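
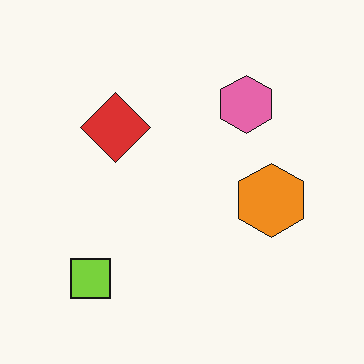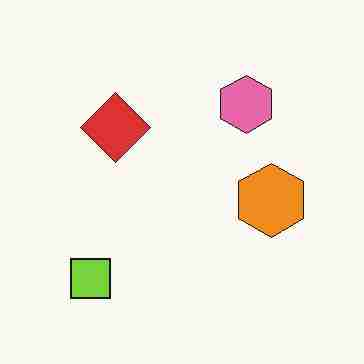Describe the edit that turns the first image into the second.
The transformation is: heavily JPEG-compressed with obvious blocking artifacts.

Blocky 8×8 compression artifacts appear around shape edges and the flat background shows ringing — characteristic JPEG degradation.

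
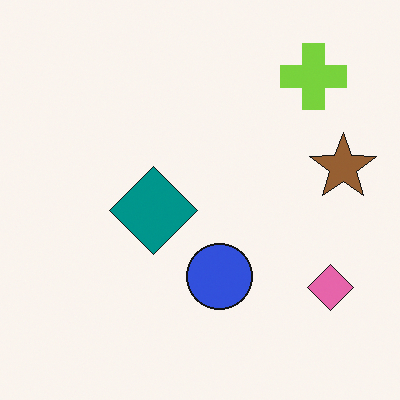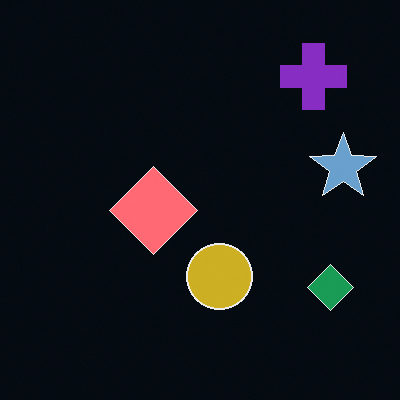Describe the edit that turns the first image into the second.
It was color-inverted (negative).

The light background has become dark and every shape's color is its complement — a photographic negative.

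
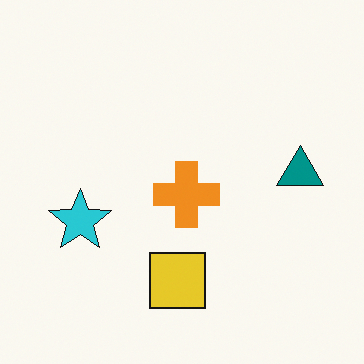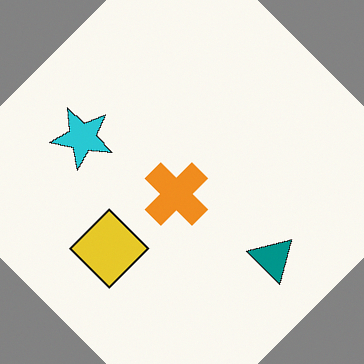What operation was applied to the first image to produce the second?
The transformation is: rotated clockwise by a large amount — several tens of degrees.

Every shape is tilted by the same angle and the image corners show triangular fill wedges — a whole-image rotation by a non-right angle.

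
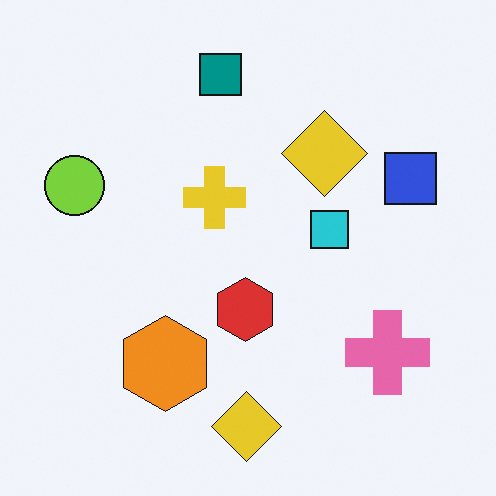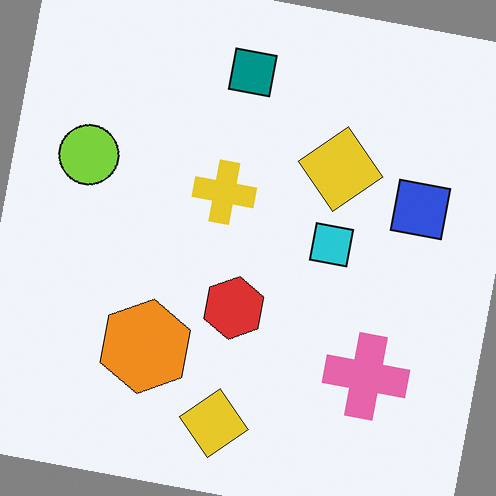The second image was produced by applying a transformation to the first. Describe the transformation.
The transformation is: rotated clockwise by a slight angle.

Every shape is tilted by the same angle and the image corners show triangular fill wedges — a whole-image rotation by a non-right angle.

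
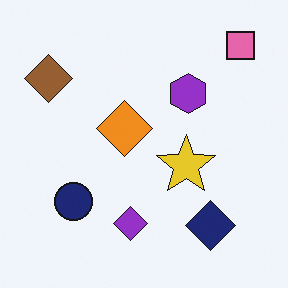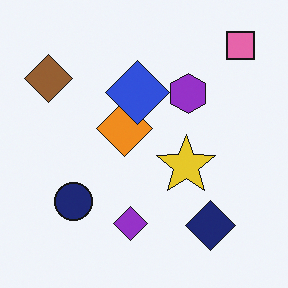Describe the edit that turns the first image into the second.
The transformation is: overlaid with an additional blue diamond.

A blue diamond appears in the second image that is absent from the first.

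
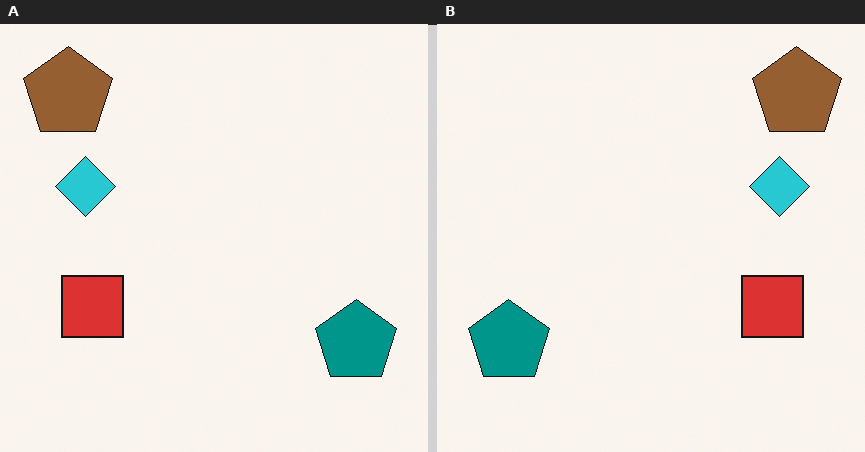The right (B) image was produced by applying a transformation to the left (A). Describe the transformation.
The right (B) image is the left (A) flipped horizontally (left ↔ right).

The brown pentagon is in the top-left of the left (A) image and the top-right of the right (B) — shapes on opposite sides of the vertical midline have swapped in a mirror flip.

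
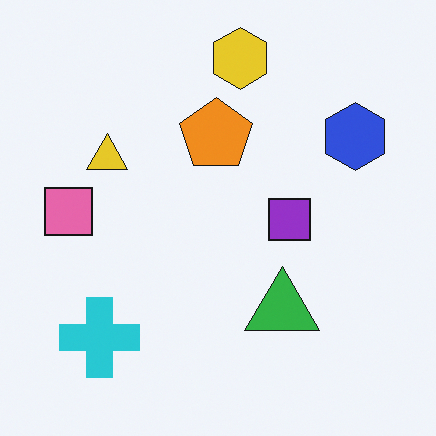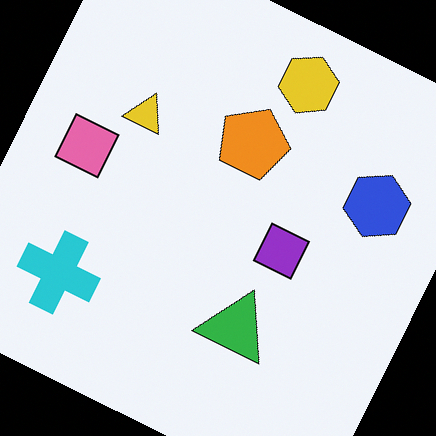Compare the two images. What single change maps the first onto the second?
The image was rotated clockwise by a moderate amount.

Every shape is tilted by the same angle and the image corners show triangular fill wedges — a whole-image rotation by a non-right angle.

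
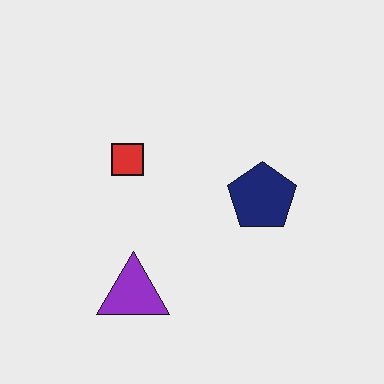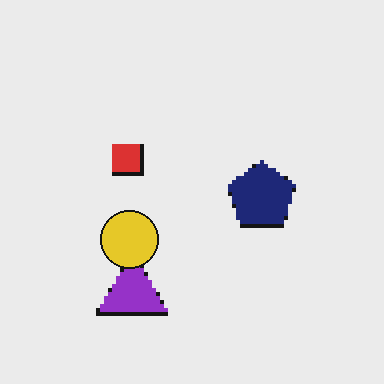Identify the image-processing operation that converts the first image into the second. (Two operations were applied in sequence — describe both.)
The transformation is: lightly pixelated (a mild mosaic effect), then overlaid with an additional yellow circle.

Shapes are reduced to large square blocks; fine edges and outlines are lost — a downscale-then-upscale (mosaic) effect. A yellow circle appears in the second image that is absent from the first.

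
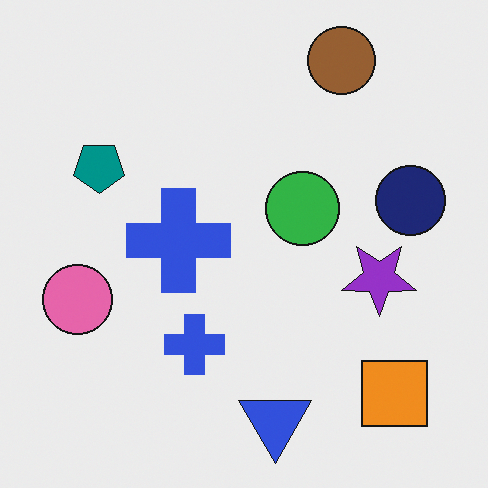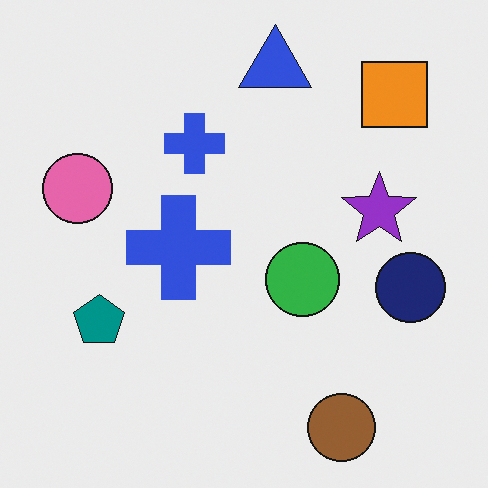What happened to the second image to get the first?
Flipped vertically (top ↔ bottom).

The brown circle is in the bottom-right of the second image and the top-right of the first — shapes on opposite sides of the horizontal midline have swapped in a mirror flip.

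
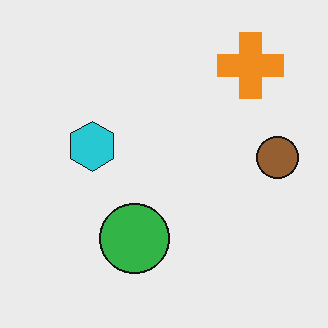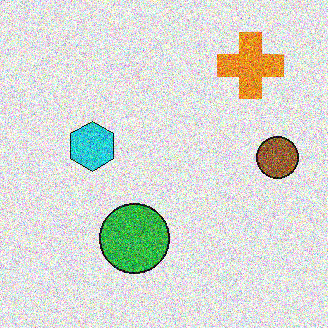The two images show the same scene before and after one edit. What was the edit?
Degraded with strong gaussian noise.

Random speckle covers the whole image, including the flat background.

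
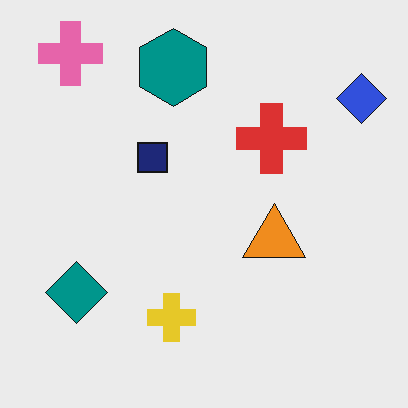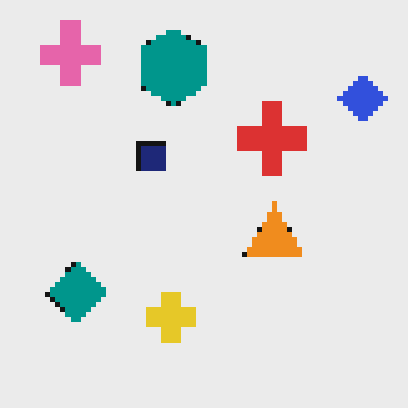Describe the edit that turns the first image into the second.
The second image is the first lightly pixelated (a mild mosaic effect).

Shapes are reduced to large square blocks; fine edges and outlines are lost — a downscale-then-upscale (mosaic) effect.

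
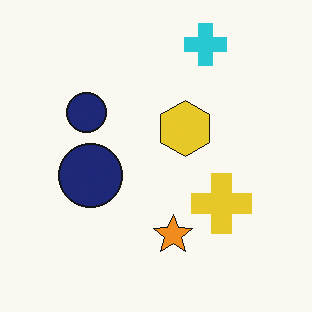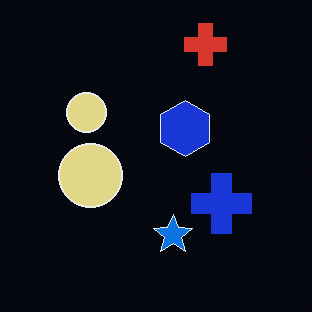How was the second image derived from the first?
Color-inverted (negative).

The light background has become dark and every shape's color is its complement — a photographic negative.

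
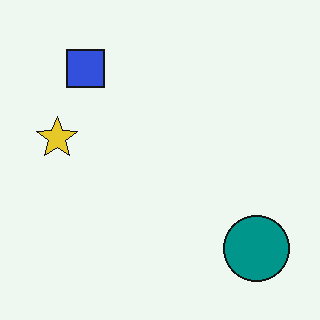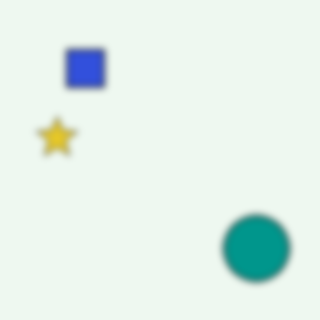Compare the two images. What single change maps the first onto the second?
It was noticeably gaussian-blurred.

Shape edges and outlines are uniformly softened across the whole image.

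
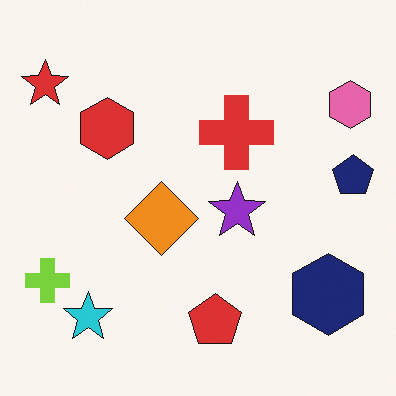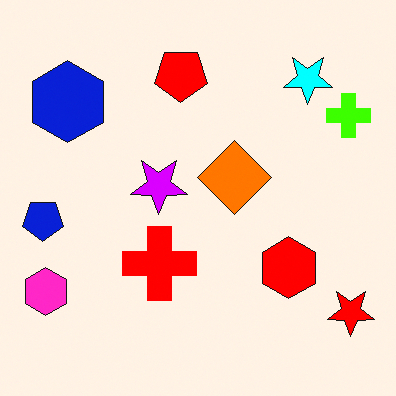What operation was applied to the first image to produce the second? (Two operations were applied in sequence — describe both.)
The image was rotated 180°, then heavily oversaturated.

The red star sits in the top-left of the first image and the bottom-right of the second — consistent with a whole-image 180° rotation. All colors are more vivid — a global saturation change.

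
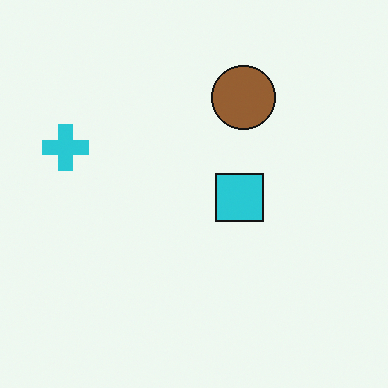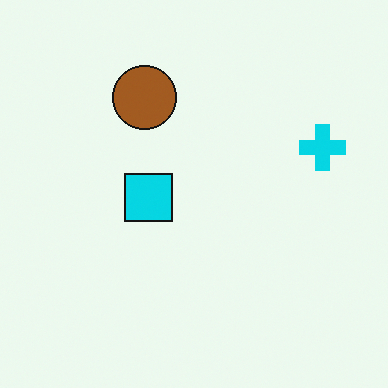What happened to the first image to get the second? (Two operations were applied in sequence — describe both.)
It was flipped horizontally (left ↔ right), then slightly oversaturated.

The cyan cross is in the left of the first image and the right of the second — shapes on opposite sides of the vertical midline have swapped in a mirror flip. All colors are more vivid — a global saturation change.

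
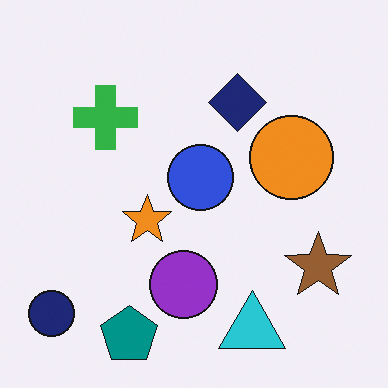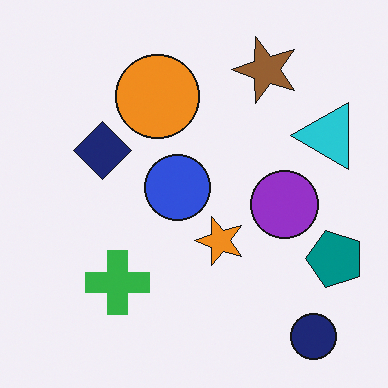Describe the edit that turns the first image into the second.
The second image is the first rotated 90° counter-clockwise.

The navy circle sits in the bottom-left of the first image and the bottom-right of the second — consistent with a whole-image 90° counter-clockwise rotation.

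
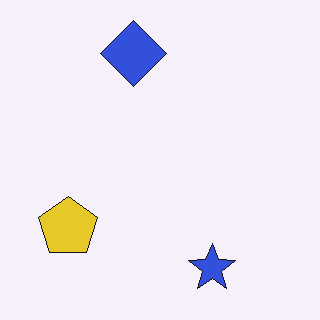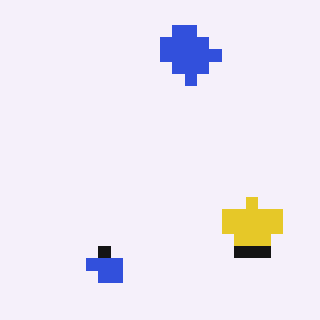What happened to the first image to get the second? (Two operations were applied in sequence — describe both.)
The second image is the first flipped horizontally (left ↔ right), then coarsely pixelated.

The yellow pentagon is in the bottom-left of the first image and the bottom-right of the second — shapes on opposite sides of the vertical midline have swapped in a mirror flip. Shapes are reduced to large square blocks; fine edges and outlines are lost — a downscale-then-upscale (mosaic) effect.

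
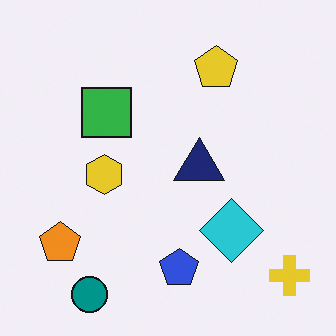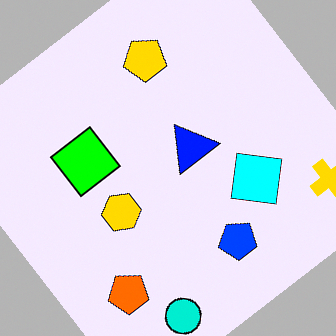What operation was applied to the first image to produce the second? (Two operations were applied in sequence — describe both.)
It was rotated counter-clockwise by a large amount — several tens of degrees, then made much more vivid (saturation change).

Every shape is tilted by the same angle and the image corners show triangular fill wedges — a whole-image rotation by a non-right angle. All colors are more vivid — a global saturation change.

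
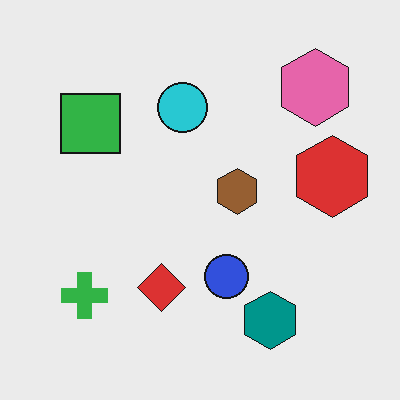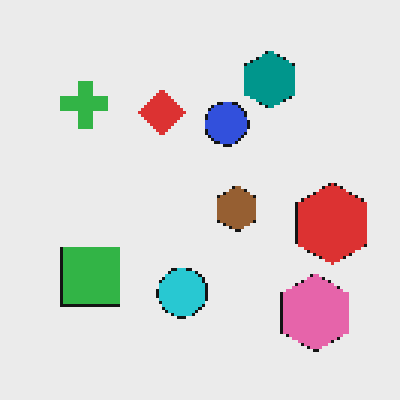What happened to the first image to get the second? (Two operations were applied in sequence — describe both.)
The transformation is: flipped vertically (top ↔ bottom), then lightly pixelated (a mild mosaic effect).

The teal hexagon is in the bottom-right of the first image and the top-right of the second — shapes on opposite sides of the horizontal midline have swapped in a mirror flip. Shapes are reduced to large square blocks; fine edges and outlines are lost — a downscale-then-upscale (mosaic) effect.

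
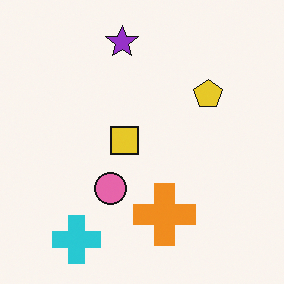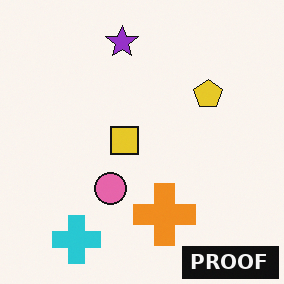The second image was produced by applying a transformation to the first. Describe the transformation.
Watermarked with the text "PROOF" in the lower-right corner.

A dark label reading "PROOF" appears in the lower-right corner.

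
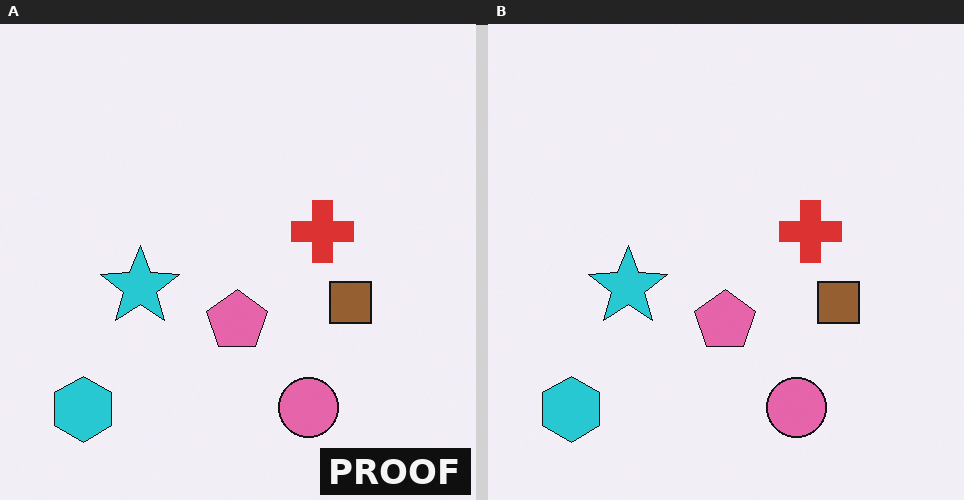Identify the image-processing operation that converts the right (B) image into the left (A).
The left (A) image is the right (B) watermarked with the text "PROOF" in the lower-right corner.

A dark label reading "PROOF" appears in the lower-right corner.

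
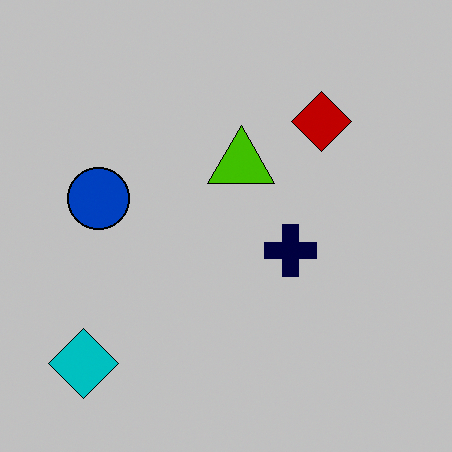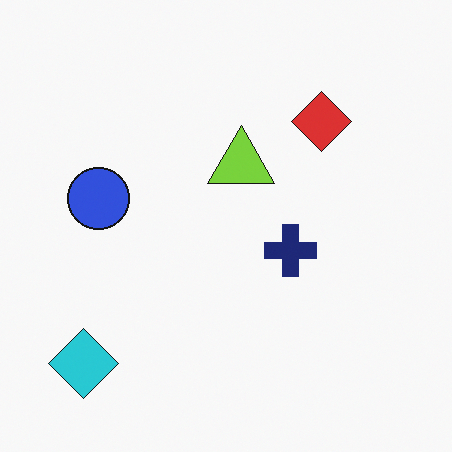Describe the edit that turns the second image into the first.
Heavily posterized to just a handful of flat colors.

Each flat color has snapped to a coarser quantized level — most visibly, the near-white background has dropped to a flat grey.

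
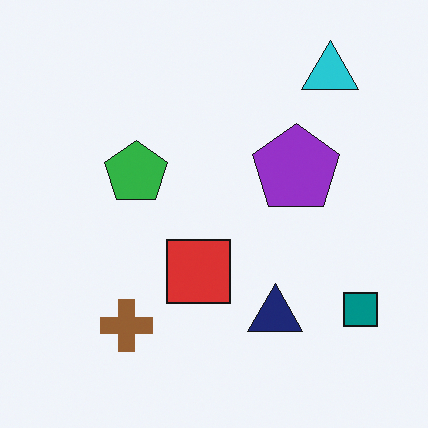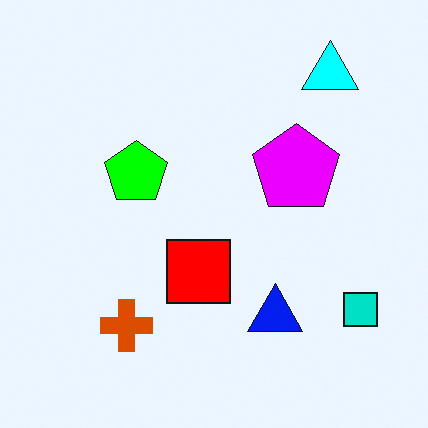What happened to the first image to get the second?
The image was made much more vivid (saturation change).

All colors are more vivid — a global saturation change.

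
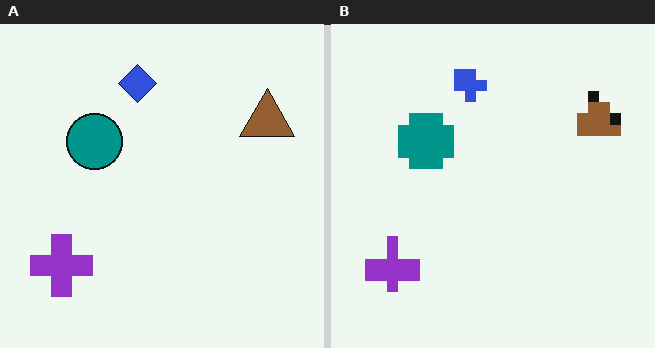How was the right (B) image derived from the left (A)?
This is the original image heavily pixelated into large blocks.

Shapes are reduced to large square blocks; fine edges and outlines are lost — a downscale-then-upscale (mosaic) effect.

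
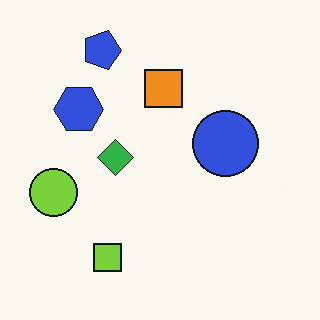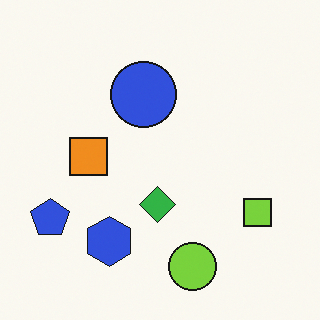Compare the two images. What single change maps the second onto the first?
This is the original image rotated 90° clockwise.

The blue pentagon sits in the bottom-left of the second image and the top-left of the first — consistent with a whole-image 90° clockwise rotation.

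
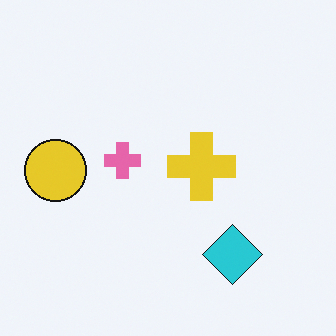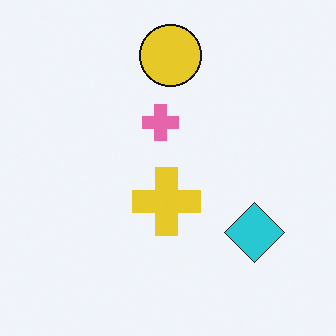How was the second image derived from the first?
The second image is the first transposed (reflected across the top-left ↔ bottom-right diagonal).

Shapes have swapped their row and column positions — what was in the top-right is now in the bottom-left — a diagonal reflection.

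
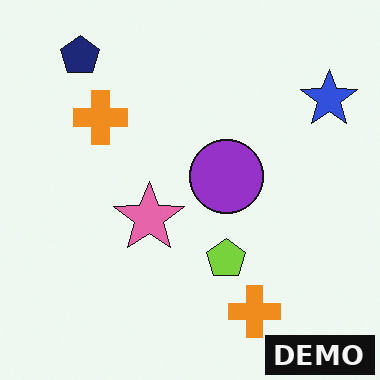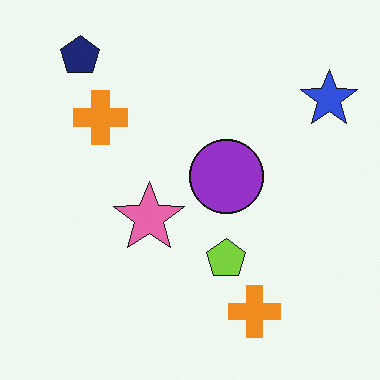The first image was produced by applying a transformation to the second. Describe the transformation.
The transformation is: watermarked with the text "DEMO" in the lower-right corner.

A dark label reading "DEMO" appears in the lower-right corner.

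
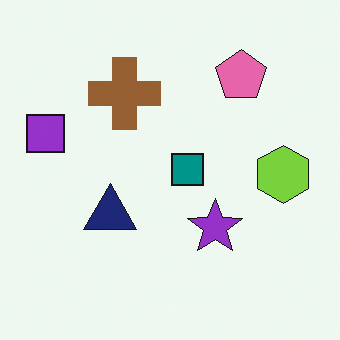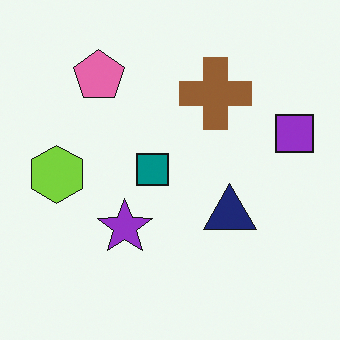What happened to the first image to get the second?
It was flipped horizontally (left ↔ right).

The purple square is in the left of the first image and the right of the second — shapes on opposite sides of the vertical midline have swapped in a mirror flip.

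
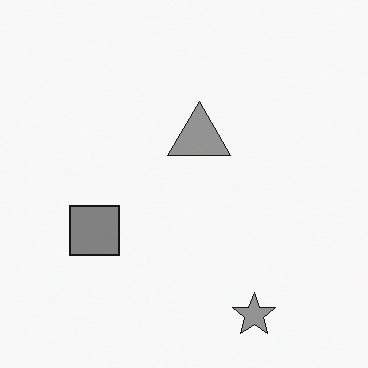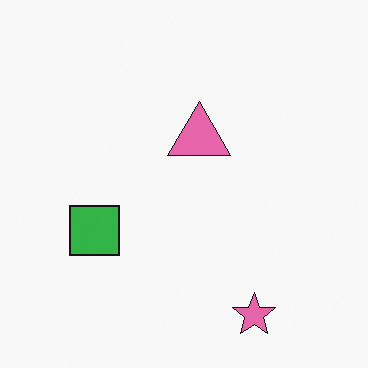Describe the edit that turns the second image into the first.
The image was converted to grayscale.

All color is removed — every shape is now a shade of grey.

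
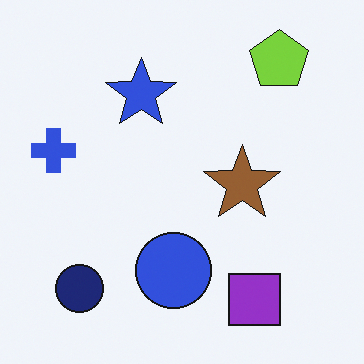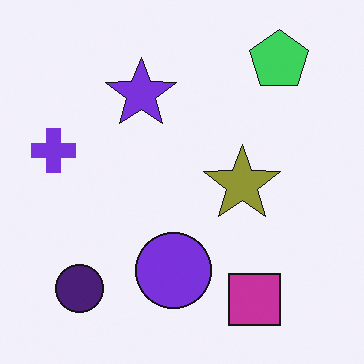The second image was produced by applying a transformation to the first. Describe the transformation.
The transformation is: hue-shifted by a small amount.

Every shape's color has rotated by the same amount around the hue wheel — a uniform hue shift.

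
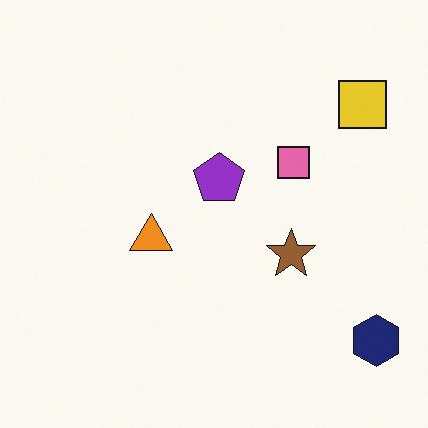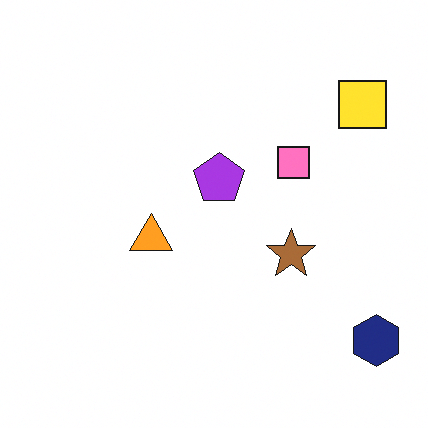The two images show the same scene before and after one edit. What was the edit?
Slightly brightened.

Every pixel — background and shapes alike — is uniformly brightened.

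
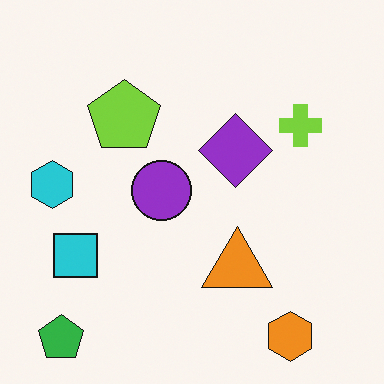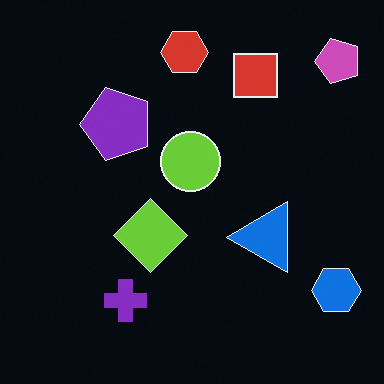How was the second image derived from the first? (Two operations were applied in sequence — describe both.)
The image was color-inverted (negative), then transposed (reflected across the top-left ↔ bottom-right diagonal).

The light background has become dark and every shape's color is its complement — a photographic negative. Shapes have swapped their row and column positions — what was in the top-right is now in the bottom-left — a diagonal reflection.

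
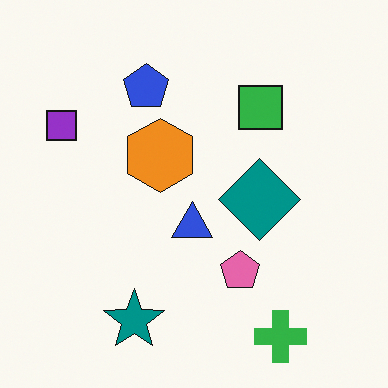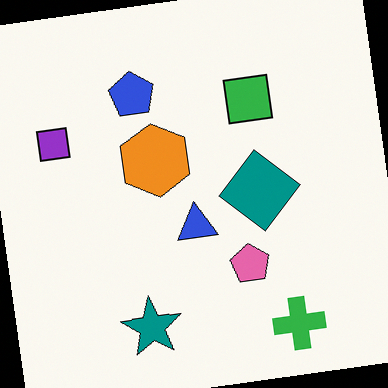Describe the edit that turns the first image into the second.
This is the original image rotated counter-clockwise by a small amount.

Every shape is tilted by the same angle and the image corners show triangular fill wedges — a whole-image rotation by a non-right angle.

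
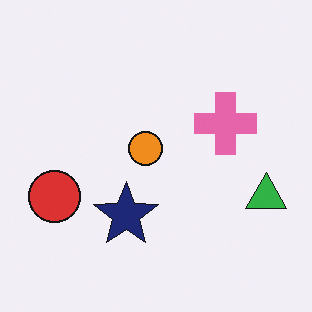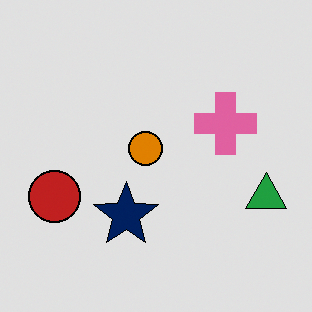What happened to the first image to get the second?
The transformation is: moderately posterized.

Each flat color has snapped to a coarser quantized level — most visibly, the near-white background has dropped to a flat grey.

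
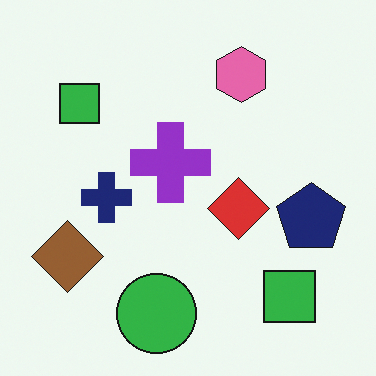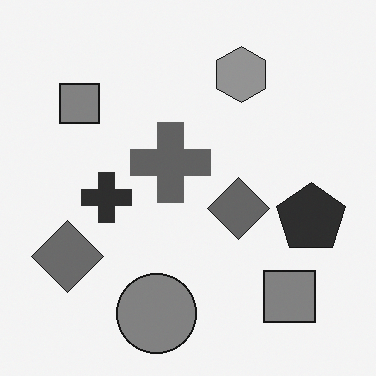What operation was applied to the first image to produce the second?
The transformation is: converted to grayscale.

All color is removed — every shape is now a shade of grey.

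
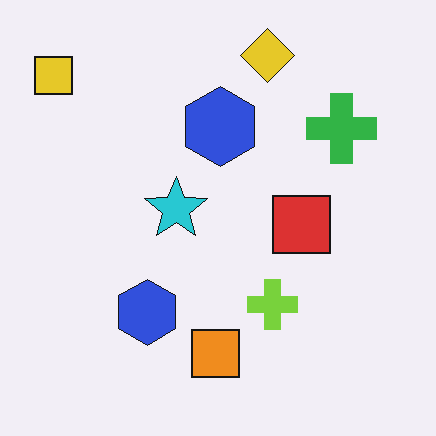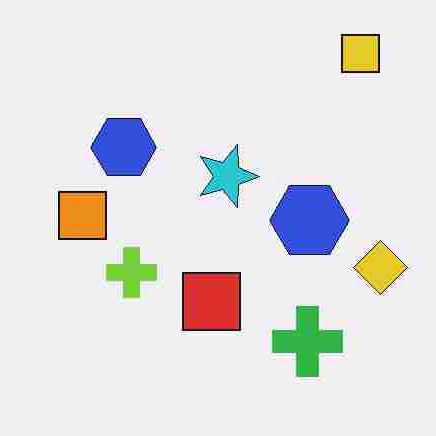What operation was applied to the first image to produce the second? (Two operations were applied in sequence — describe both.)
It was degraded with heavy JPEG compression, then rotated 90° clockwise.

Blocky 8×8 compression artifacts appear around shape edges and the flat background shows ringing — characteristic JPEG degradation. The yellow square sits in the top-left of the first image and the top-right of the second — consistent with a whole-image 90° clockwise rotation.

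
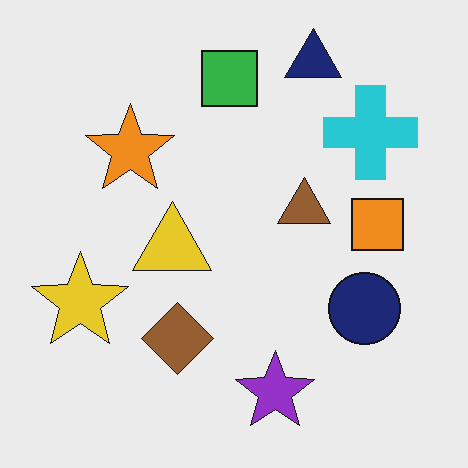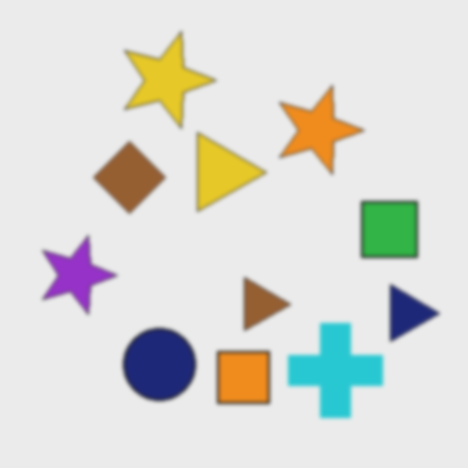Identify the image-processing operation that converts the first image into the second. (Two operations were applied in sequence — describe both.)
The second image is the first rotated 90° clockwise, then slightly softened.

The navy triangle sits in the top-right of the first image and the bottom-right of the second — consistent with a whole-image 90° clockwise rotation. Shape edges and outlines are uniformly softened across the whole image.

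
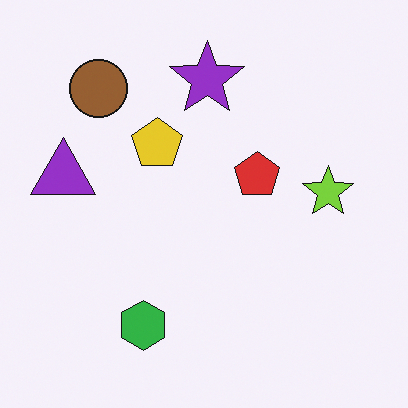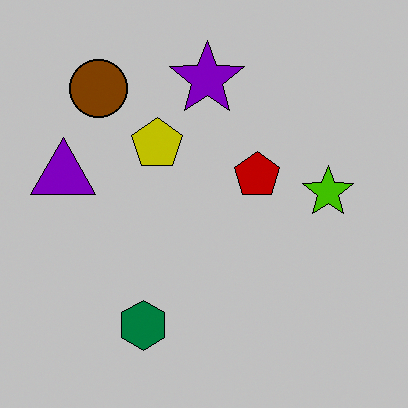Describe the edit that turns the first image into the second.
It was heavily posterized to just a handful of flat colors.

Each flat color has snapped to a coarser quantized level — most visibly, the near-white background has dropped to a flat grey.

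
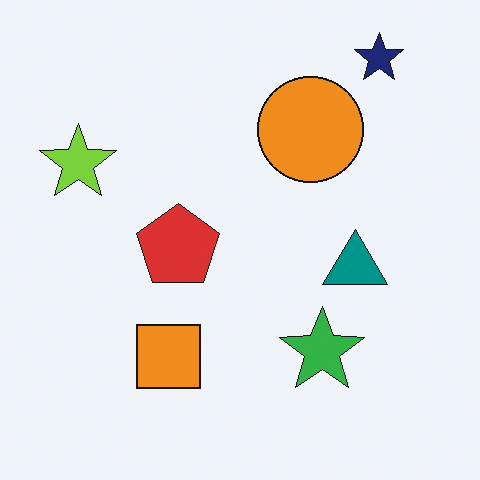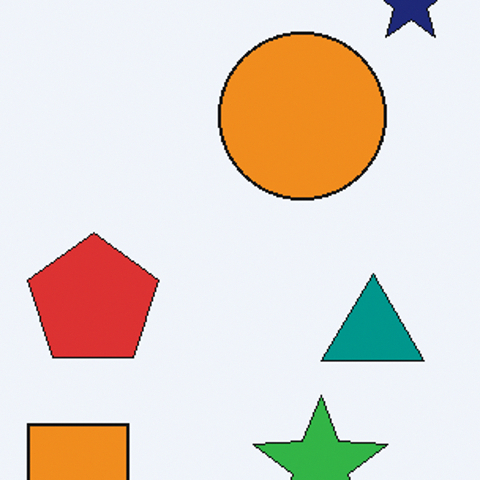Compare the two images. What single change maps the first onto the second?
This is the original image cropped to a modestly smaller region and rescaled.

The visible shapes are larger and the field of view is narrower; shapes near the original edges may be partly or wholly outside the frame — a crop-and-rescale.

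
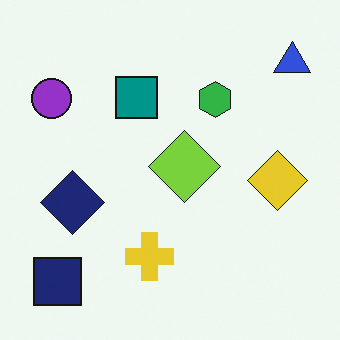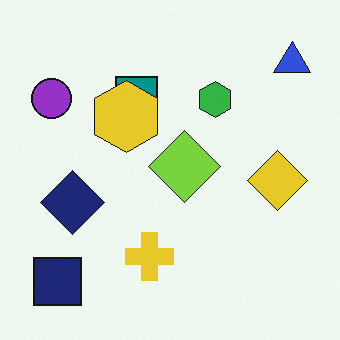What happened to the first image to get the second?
Overlaid with an additional yellow hexagon.

A yellow hexagon appears in the second image that is absent from the first.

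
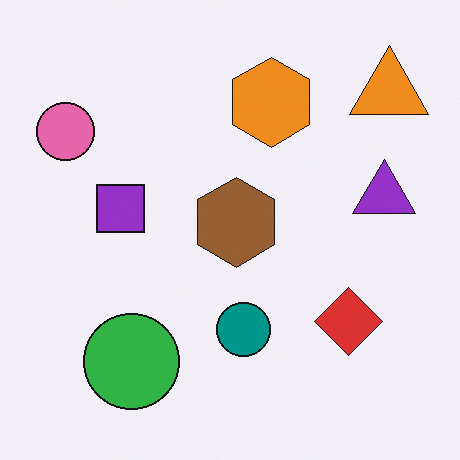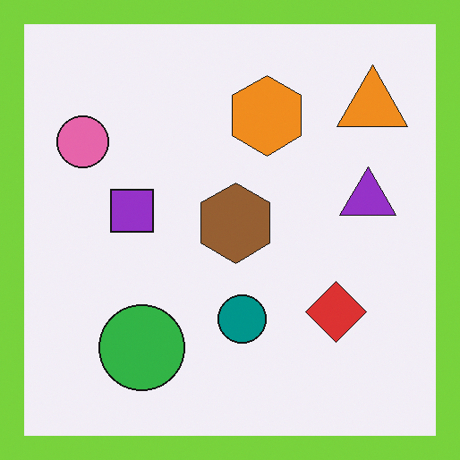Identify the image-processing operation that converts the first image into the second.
The image was framed with a lime border.

A solid lime frame runs around the edge of the second image, with the content slightly shrunk inside it.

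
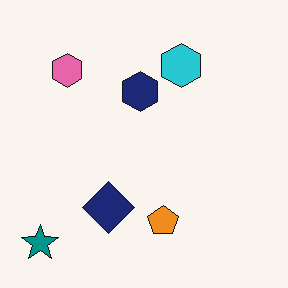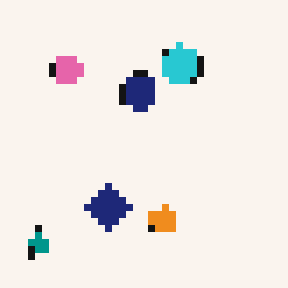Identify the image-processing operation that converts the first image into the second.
The transformation is: moderately pixelated.

Shapes are reduced to large square blocks; fine edges and outlines are lost — a downscale-then-upscale (mosaic) effect.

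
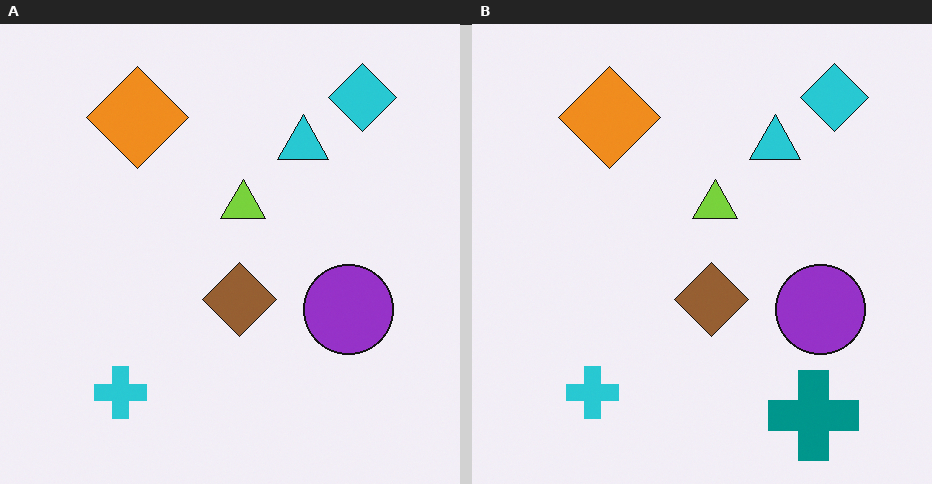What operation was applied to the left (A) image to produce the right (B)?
The right (B) image is the left (A) overlaid with an additional teal cross.

A teal cross appears in the right (B) image that is absent from the left (A).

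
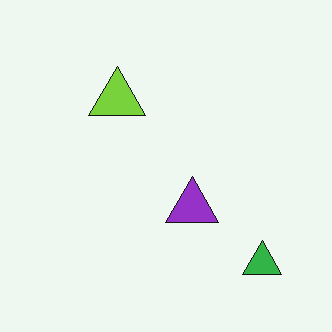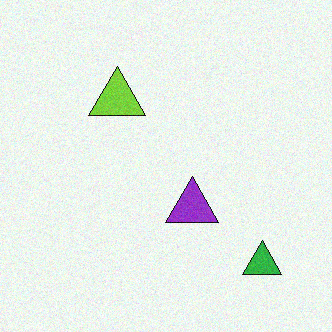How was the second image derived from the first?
Degraded with light additive noise.

Random speckle covers the whole image, including the flat background.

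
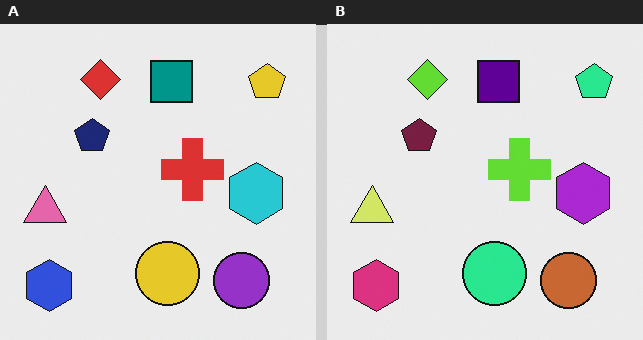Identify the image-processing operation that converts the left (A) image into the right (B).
This is the original image hue-shifted by a moderate amount.

Every shape's color has rotated by the same amount around the hue wheel — a uniform hue shift.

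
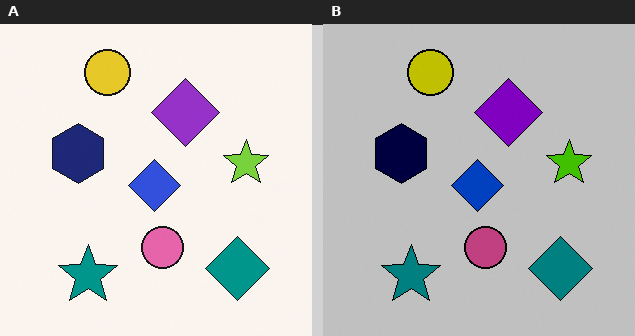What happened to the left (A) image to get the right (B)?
Heavily posterized to just a handful of flat colors.

Each flat color has snapped to a coarser quantized level — most visibly, the near-white background has dropped to a flat grey.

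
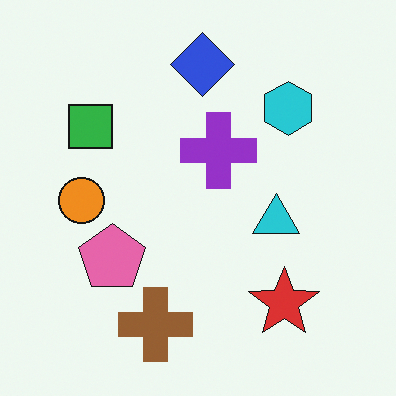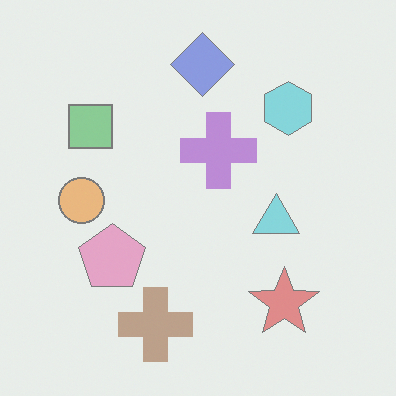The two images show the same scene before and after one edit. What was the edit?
The second image is the first washed out (contrast reduced).

Tones are pushed toward mid-grey across the whole image — a global contrast change.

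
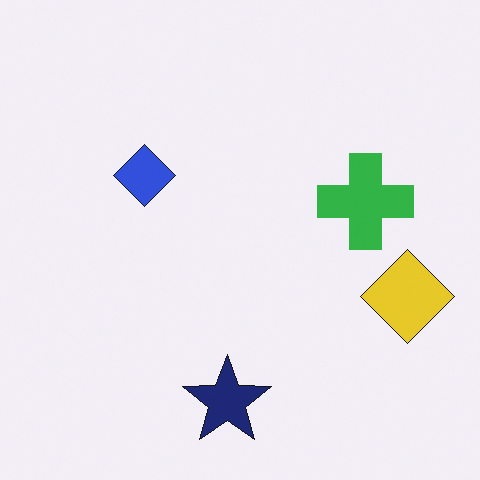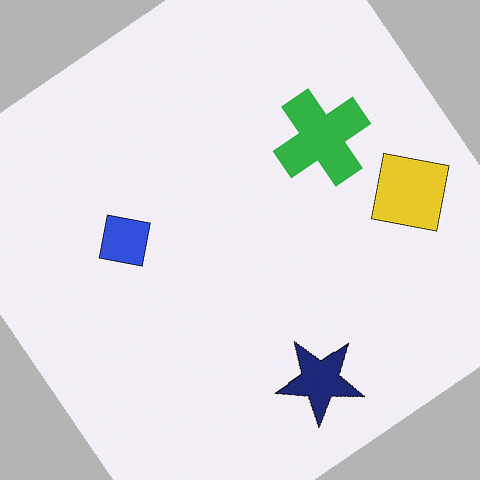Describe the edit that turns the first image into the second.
The image was rotated counter-clockwise by a large amount — several tens of degrees.

Every shape is tilted by the same angle and the image corners show triangular fill wedges — a whole-image rotation by a non-right angle.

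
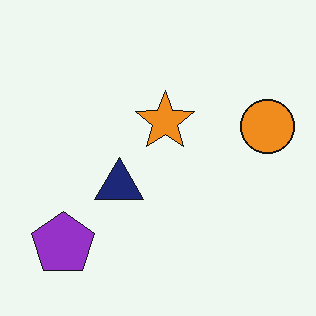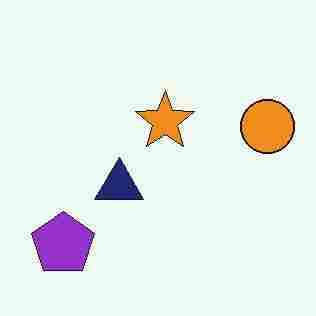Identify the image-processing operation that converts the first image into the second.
The image was heavily JPEG-compressed with obvious blocking artifacts.

Blocky 8×8 compression artifacts appear around shape edges and the flat background shows ringing — characteristic JPEG degradation.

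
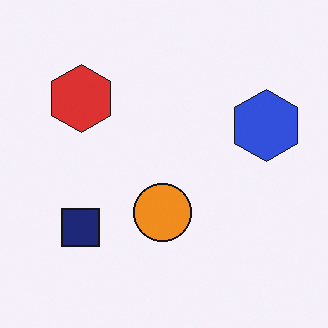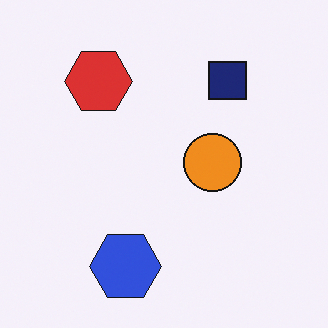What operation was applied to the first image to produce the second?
The transformation is: transposed (reflected across the top-left ↔ bottom-right diagonal).

Shapes have swapped their row and column positions — what was in the top-right is now in the bottom-left — a diagonal reflection.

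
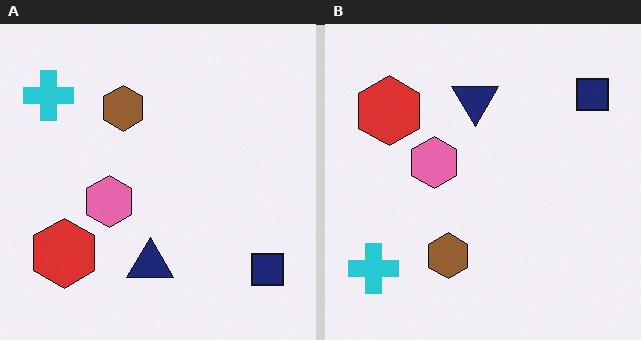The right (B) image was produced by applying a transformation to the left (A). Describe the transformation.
It was flipped vertically (top ↔ bottom).

The navy square is in the bottom-right of the left (A) image and the top-right of the right (B) — shapes on opposite sides of the horizontal midline have swapped in a mirror flip.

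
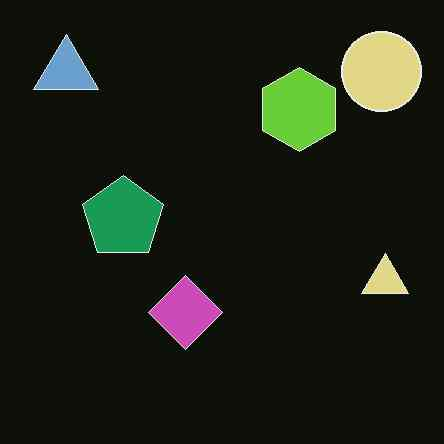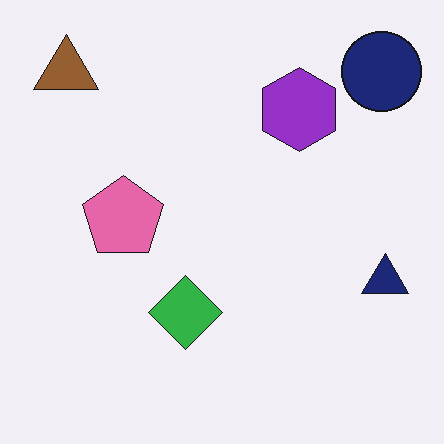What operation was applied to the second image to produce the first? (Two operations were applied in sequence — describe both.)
The first image is the second color-inverted (negative), then JPEG-compressed with visible artifacts.

The light background has become dark and every shape's color is its complement — a photographic negative. Blocky 8×8 compression artifacts appear around shape edges and the flat background shows ringing — characteristic JPEG degradation.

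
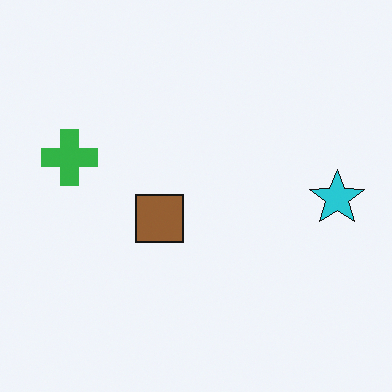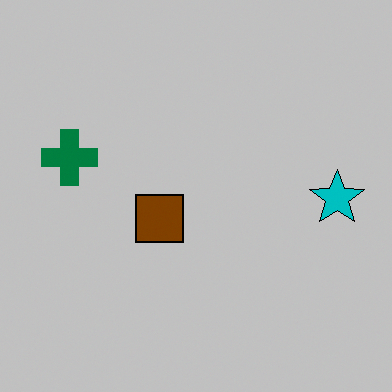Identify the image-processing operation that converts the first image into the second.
The image was aggressively posterized.

Each flat color has snapped to a coarser quantized level — most visibly, the near-white background has dropped to a flat grey.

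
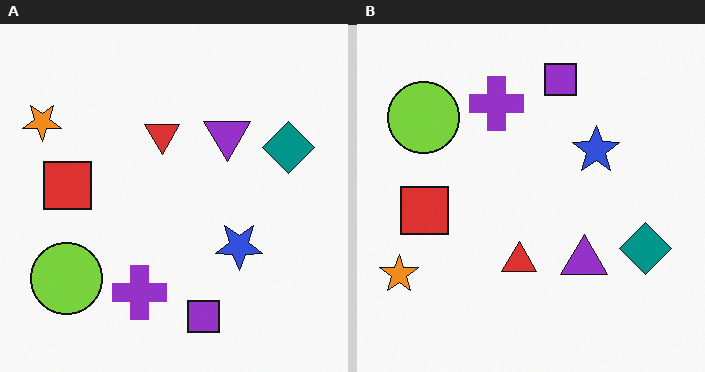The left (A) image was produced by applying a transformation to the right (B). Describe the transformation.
This is the original image flipped vertically (top ↔ bottom).

The purple square is in the top of the right (B) image and the bottom of the left (A) — shapes on opposite sides of the horizontal midline have swapped in a mirror flip.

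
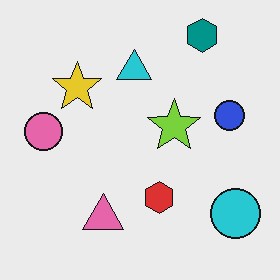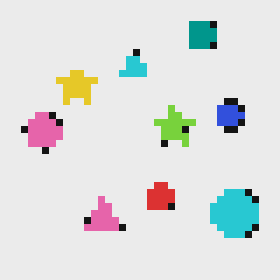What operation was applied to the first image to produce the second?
This is the original image moderately pixelated.

Shapes are reduced to large square blocks; fine edges and outlines are lost — a downscale-then-upscale (mosaic) effect.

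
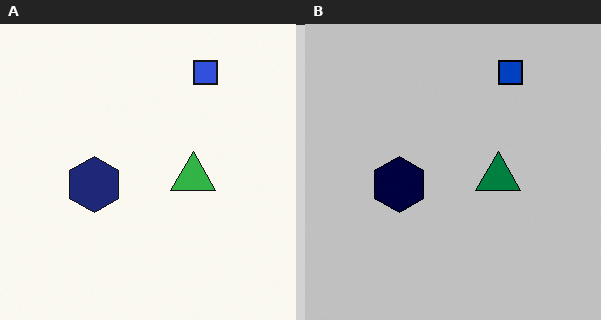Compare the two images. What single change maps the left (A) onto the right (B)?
This is the original image heavily posterized to just a handful of flat colors.

Each flat color has snapped to a coarser quantized level — most visibly, the near-white background has dropped to a flat grey.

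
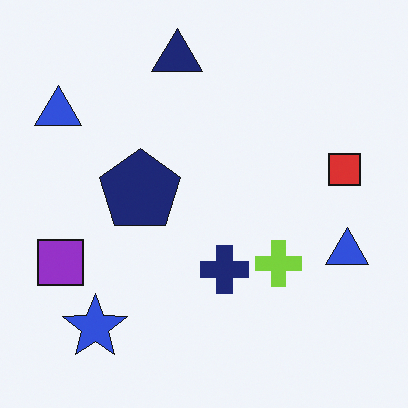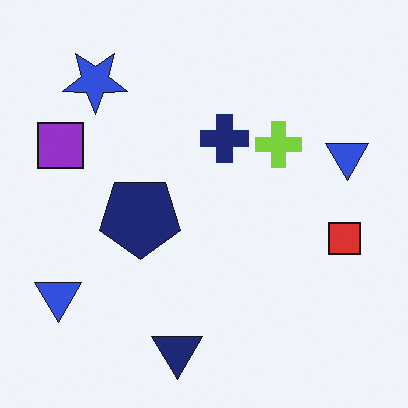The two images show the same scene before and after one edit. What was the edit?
The transformation is: flipped vertically (top ↔ bottom).

The navy triangle is in the top of the first image and the bottom of the second — shapes on opposite sides of the horizontal midline have swapped in a mirror flip.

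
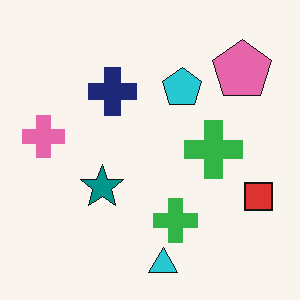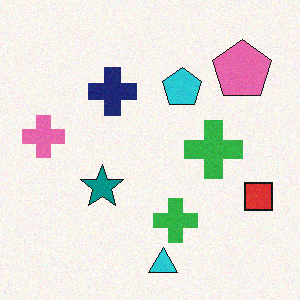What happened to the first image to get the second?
The transformation is: degraded with subtle gaussian noise.

Random speckle covers the whole image, including the flat background.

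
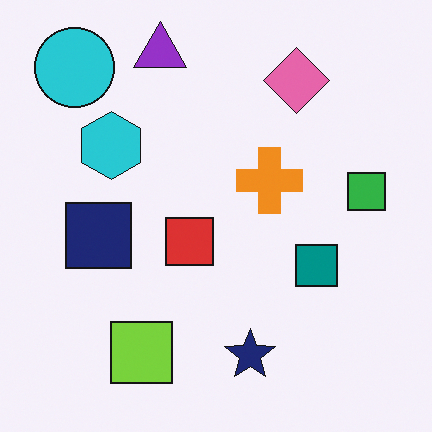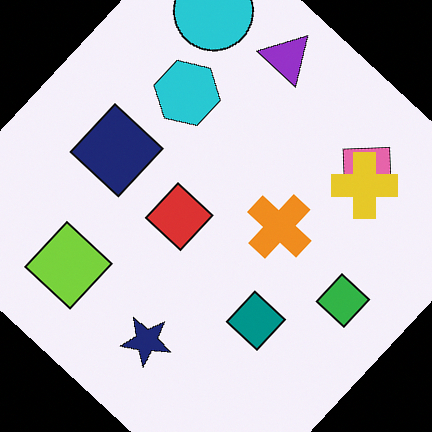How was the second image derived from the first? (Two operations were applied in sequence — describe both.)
Rotated clockwise by a large amount — several tens of degrees, then overlaid with an additional yellow cross.

Every shape is tilted by the same angle and the image corners show triangular fill wedges — a whole-image rotation by a non-right angle. A yellow cross appears in the second image that is absent from the first.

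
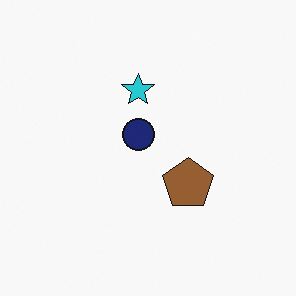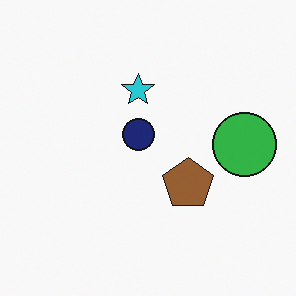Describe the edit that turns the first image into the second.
This is the original image overlaid with an additional green circle.

A green circle appears in the second image that is absent from the first.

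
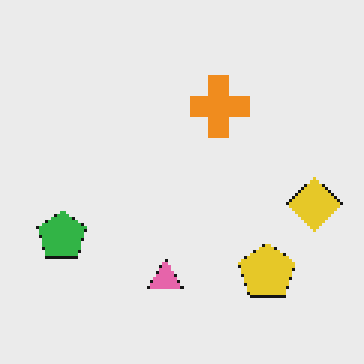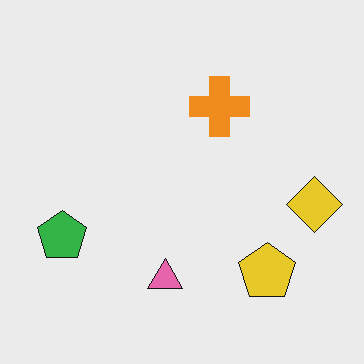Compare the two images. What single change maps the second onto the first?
The transformation is: mildly pixelated.

Shapes are reduced to large square blocks; fine edges and outlines are lost — a downscale-then-upscale (mosaic) effect.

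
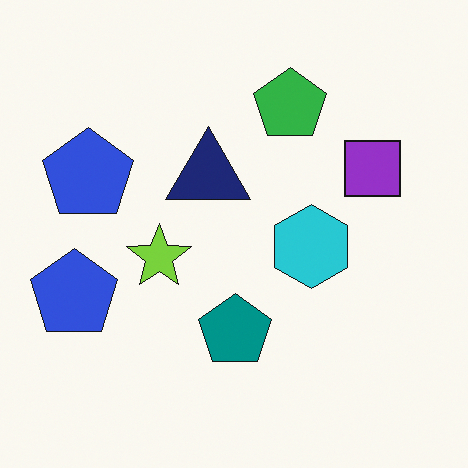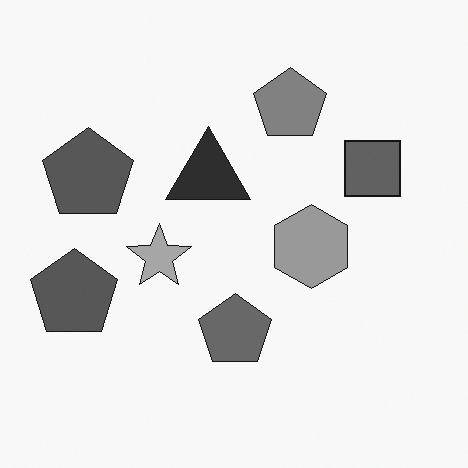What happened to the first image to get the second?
The second image is the first converted to grayscale.

All color is removed — every shape is now a shade of grey.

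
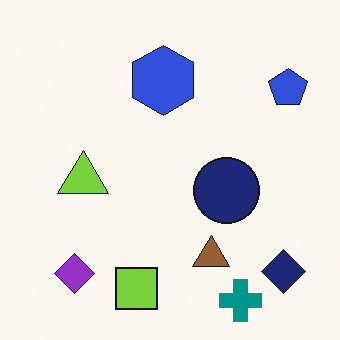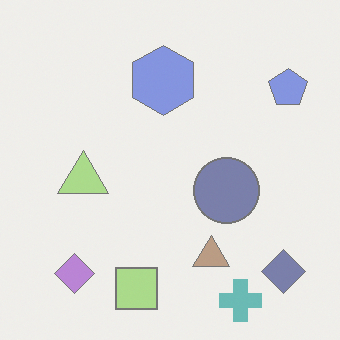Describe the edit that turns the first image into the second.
It was given much lower contrast.

Tones are pushed toward mid-grey across the whole image — a global contrast change.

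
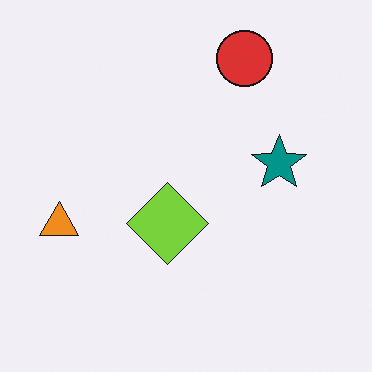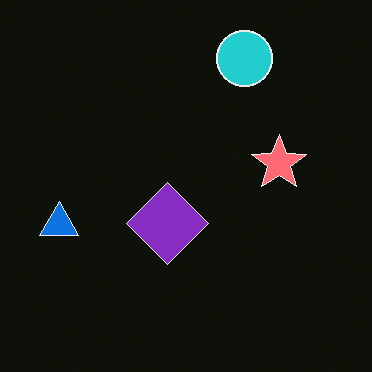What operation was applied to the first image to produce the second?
The image was color-inverted (negative).

The light background has become dark and every shape's color is its complement — a photographic negative.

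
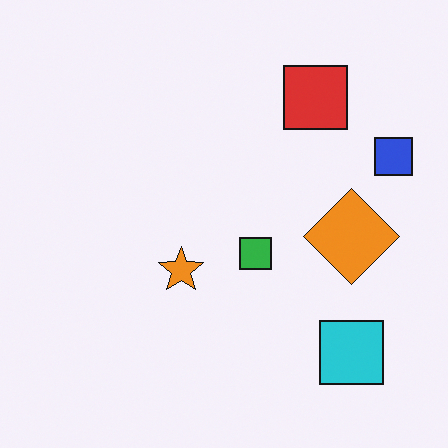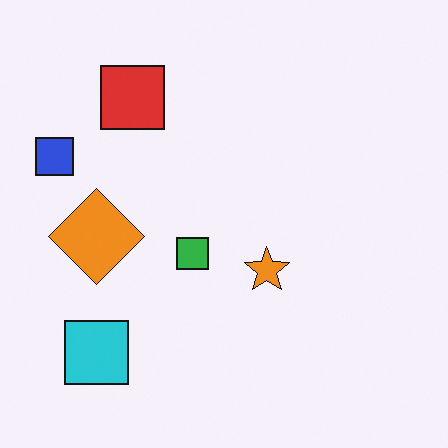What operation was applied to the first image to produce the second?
The image was flipped horizontally (left ↔ right).

The blue square is in the right of the first image and the left of the second — shapes on opposite sides of the vertical midline have swapped in a mirror flip.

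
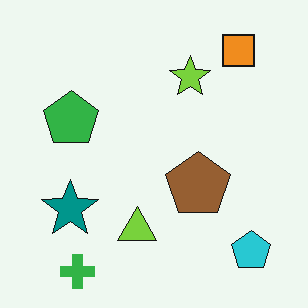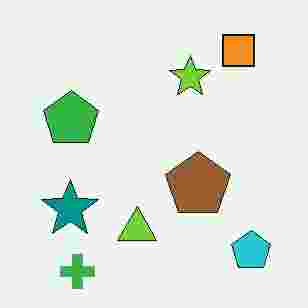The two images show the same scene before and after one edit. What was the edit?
This is the original image heavily JPEG-compressed with obvious blocking artifacts.

Blocky 8×8 compression artifacts appear around shape edges and the flat background shows ringing — characteristic JPEG degradation.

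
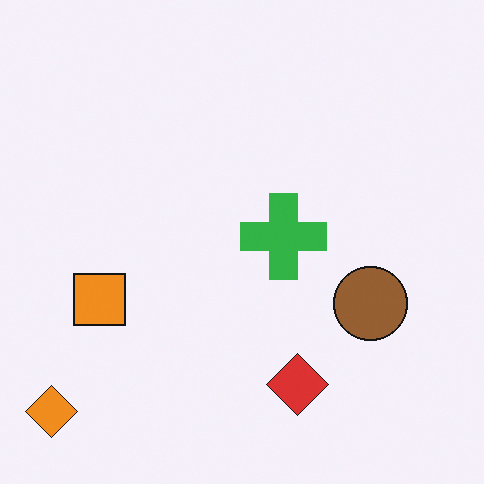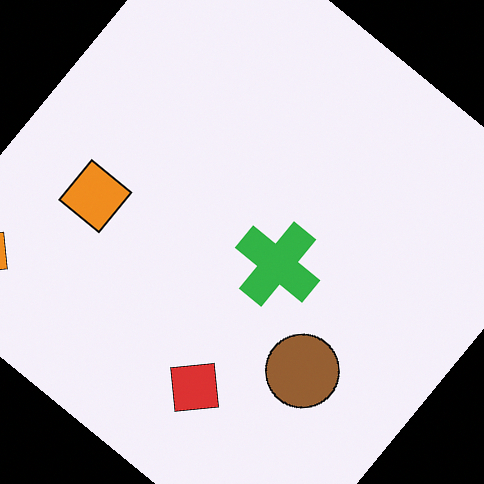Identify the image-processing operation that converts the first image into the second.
It was rotated clockwise by a large amount — several tens of degrees.

Every shape is tilted by the same angle and the image corners show triangular fill wedges — a whole-image rotation by a non-right angle.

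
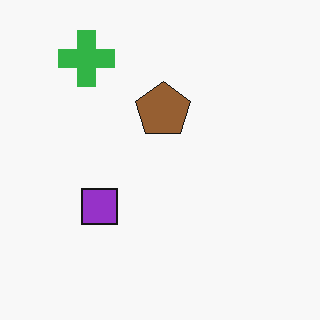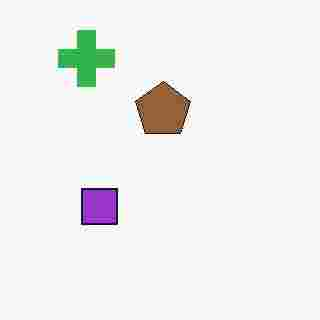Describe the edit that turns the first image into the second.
The image was degraded with heavy JPEG compression.

Blocky 8×8 compression artifacts appear around shape edges and the flat background shows ringing — characteristic JPEG degradation.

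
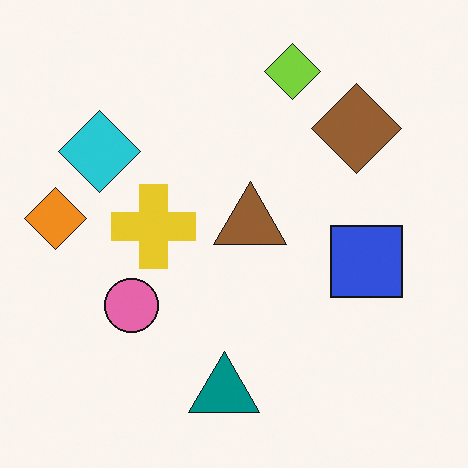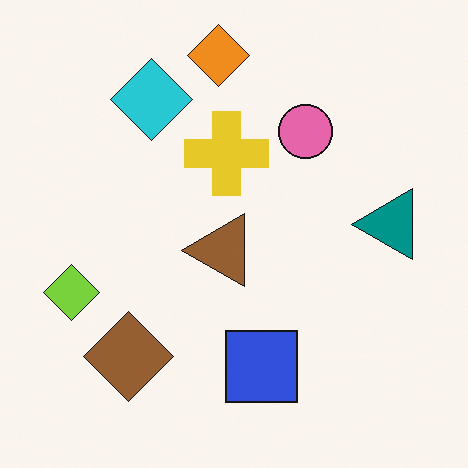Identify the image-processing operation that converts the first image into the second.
It was transposed (reflected across the top-left ↔ bottom-right diagonal).

Shapes have swapped their row and column positions — what was in the top-right is now in the bottom-left — a diagonal reflection.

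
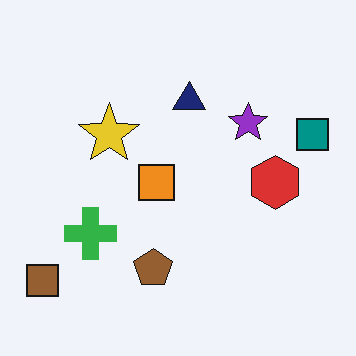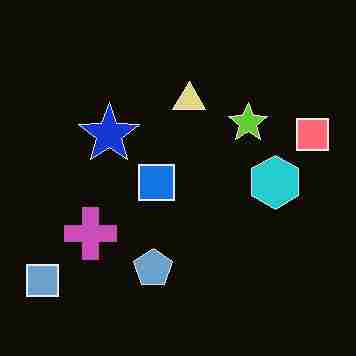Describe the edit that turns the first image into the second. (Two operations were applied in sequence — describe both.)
This is the original image color-inverted (negative), then heavily JPEG-compressed with obvious blocking artifacts.

The light background has become dark and every shape's color is its complement — a photographic negative. Blocky 8×8 compression artifacts appear around shape edges and the flat background shows ringing — characteristic JPEG degradation.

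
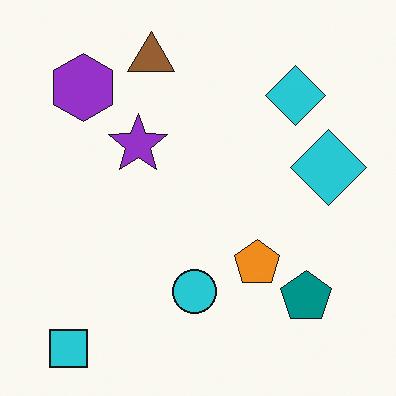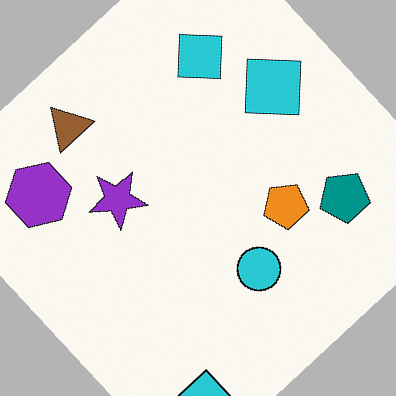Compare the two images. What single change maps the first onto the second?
This is the original image rotated counter-clockwise by a large amount — several tens of degrees.

Every shape is tilted by the same angle and the image corners show triangular fill wedges — a whole-image rotation by a non-right angle.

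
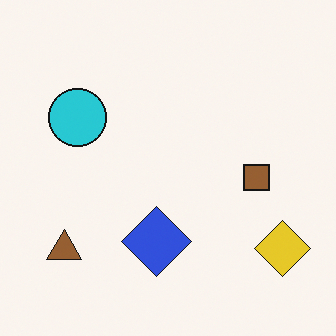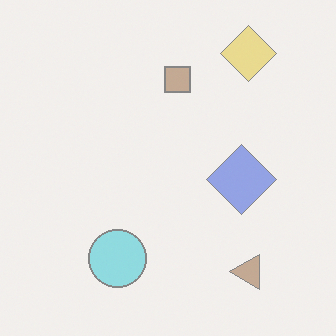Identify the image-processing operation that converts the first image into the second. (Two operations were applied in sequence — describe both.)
It was rotated 90° counter-clockwise, then given much lower contrast.

The yellow diamond sits in the bottom-right of the first image and the top-right of the second — consistent with a whole-image 90° counter-clockwise rotation. Tones are pushed toward mid-grey across the whole image — a global contrast change.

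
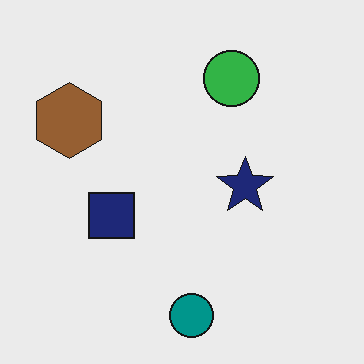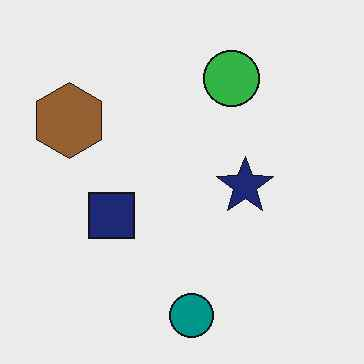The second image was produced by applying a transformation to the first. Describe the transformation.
This is the original image given moderate JPEG compression.

Blocky 8×8 compression artifacts appear around shape edges and the flat background shows ringing — characteristic JPEG degradation.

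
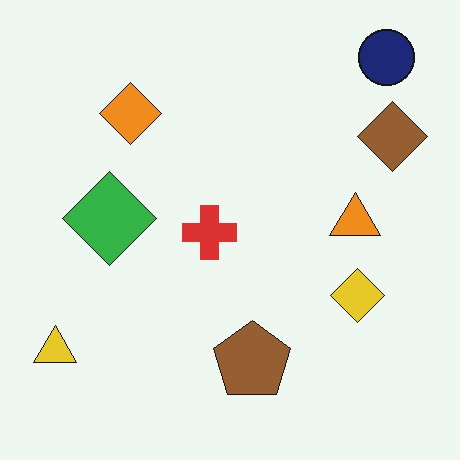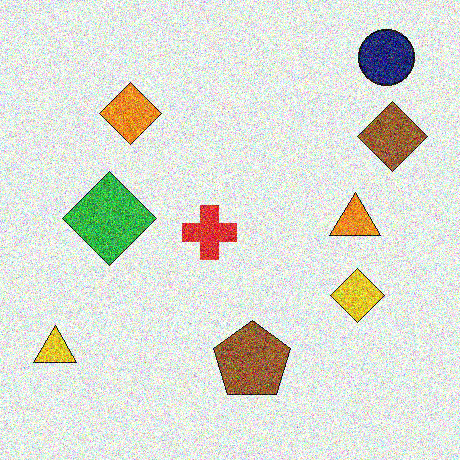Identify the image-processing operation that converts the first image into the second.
Degraded with a thick layer of grain.

Random speckle covers the whole image, including the flat background.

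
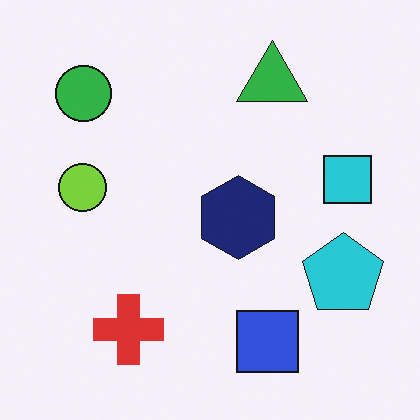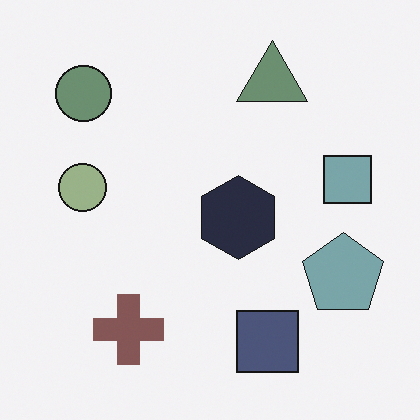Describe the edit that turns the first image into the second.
The second image is the first made much more muted (saturation change).

All colors are more muted and greyish — a global saturation change.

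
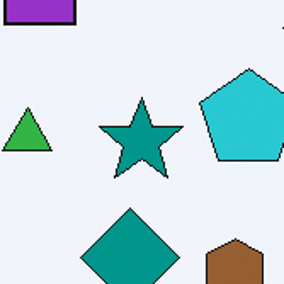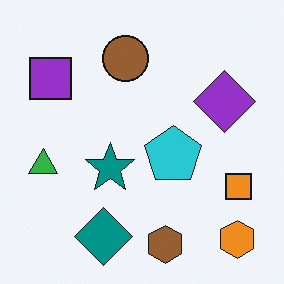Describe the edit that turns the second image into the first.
The first image is the second cropped tightly and scaled back up.

The visible shapes are larger and the field of view is narrower; shapes near the original edges may be partly or wholly outside the frame — a crop-and-rescale.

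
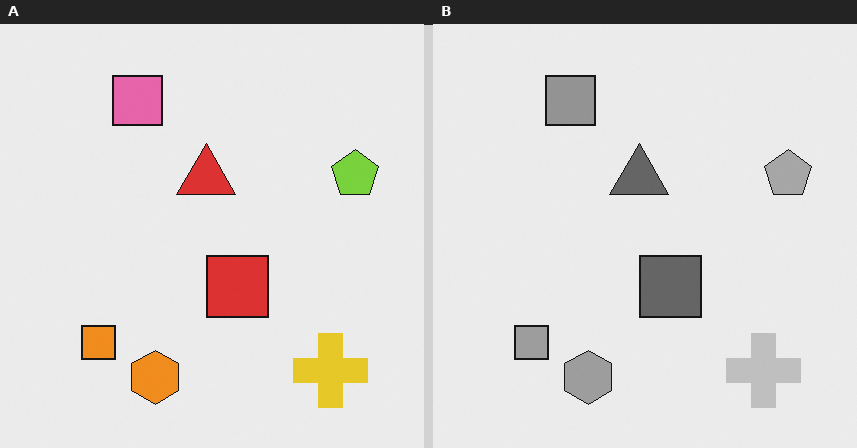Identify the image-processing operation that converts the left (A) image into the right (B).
It was converted to grayscale.

All color is removed — every shape is now a shade of grey.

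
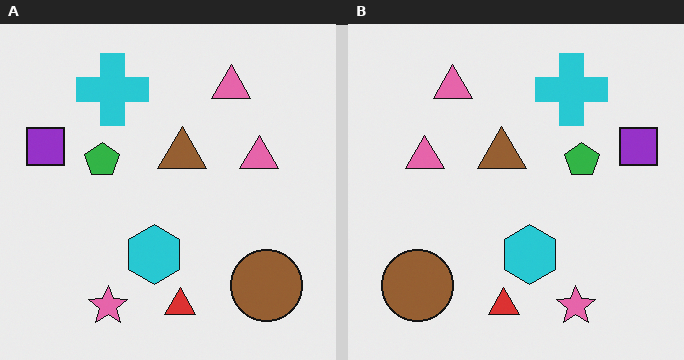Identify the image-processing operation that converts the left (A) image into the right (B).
The image was flipped horizontally (left ↔ right).

The purple square is in the left of the left (A) image and the right of the right (B) — shapes on opposite sides of the vertical midline have swapped in a mirror flip.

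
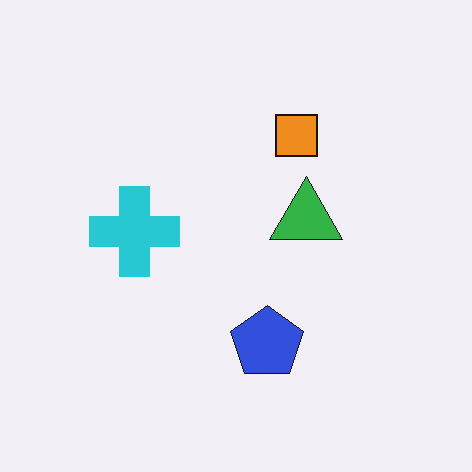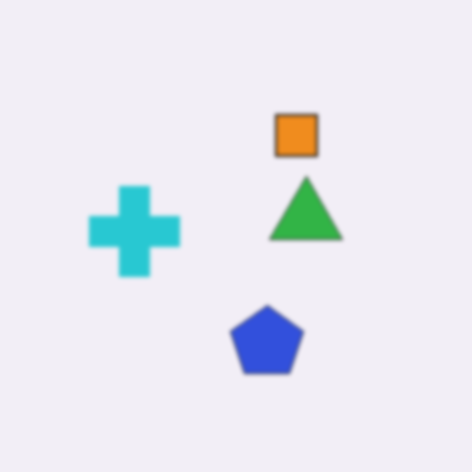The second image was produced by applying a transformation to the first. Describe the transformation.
It was given a subtle gaussian blur.

Shape edges and outlines are uniformly softened across the whole image.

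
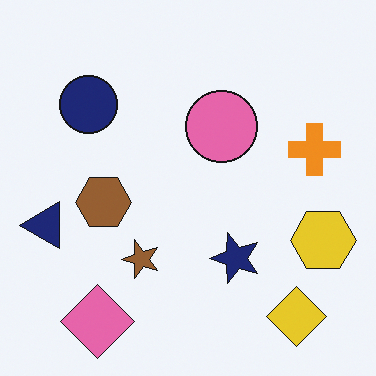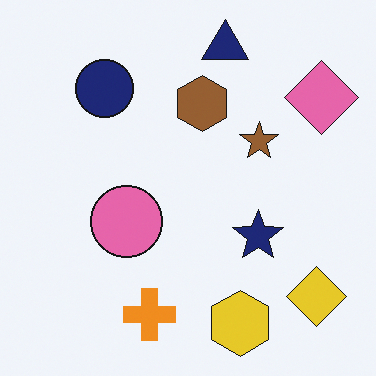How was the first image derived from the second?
The image was transposed (reflected across the top-left ↔ bottom-right diagonal).

Shapes have swapped their row and column positions — what was in the top-right is now in the bottom-left — a diagonal reflection.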